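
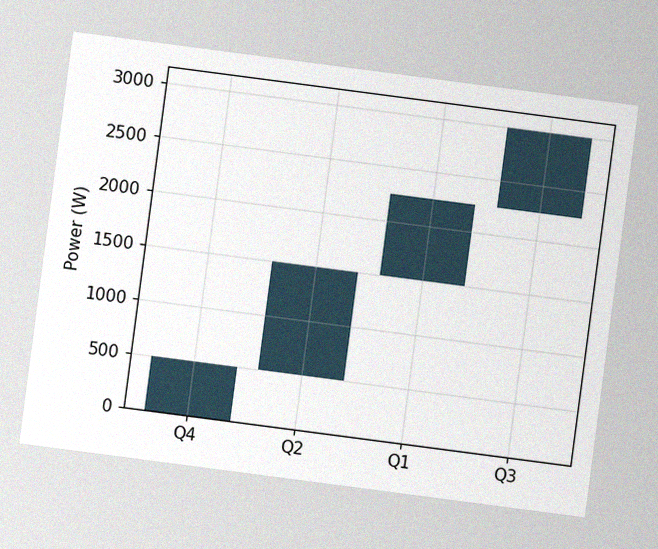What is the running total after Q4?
500W

The chart is tilted about 7° clockwise, with some photo noise. After Q4 the running total reaches 500W.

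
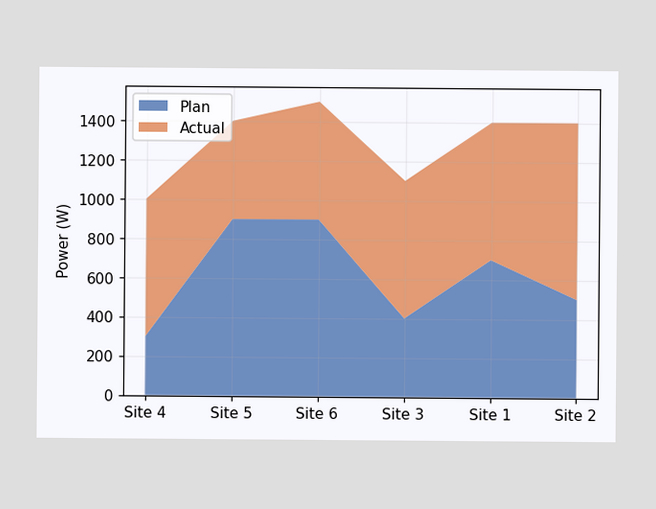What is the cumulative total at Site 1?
1400W

The stacked total at Site 1 reaches 1400W.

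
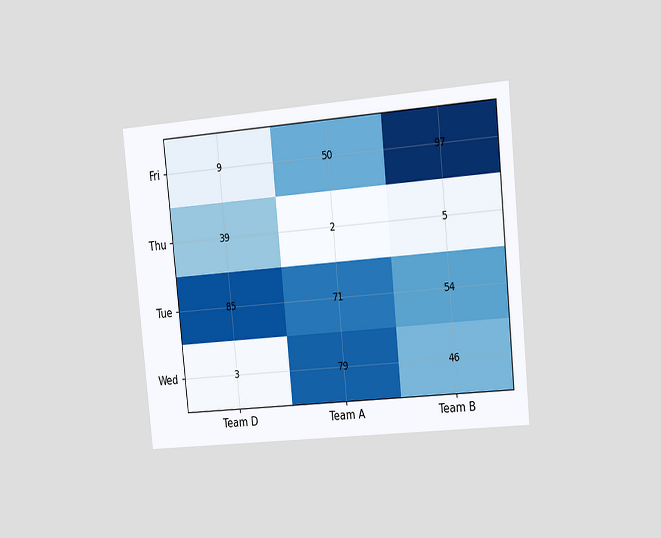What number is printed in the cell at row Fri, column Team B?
The chart is tilted about 6° counter-clockwise and viewed slightly from the right. The (Fri, Team B) cell reads 97.

97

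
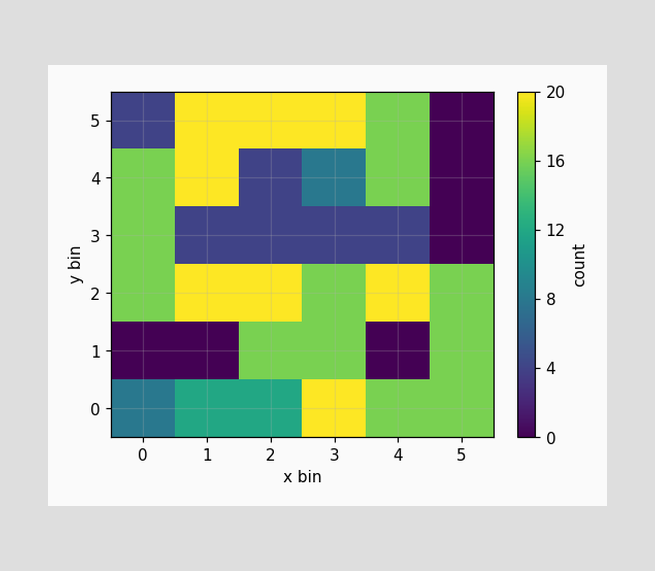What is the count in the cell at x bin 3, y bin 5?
Matching the cell (3, 5) against the colorbar gives 20.

20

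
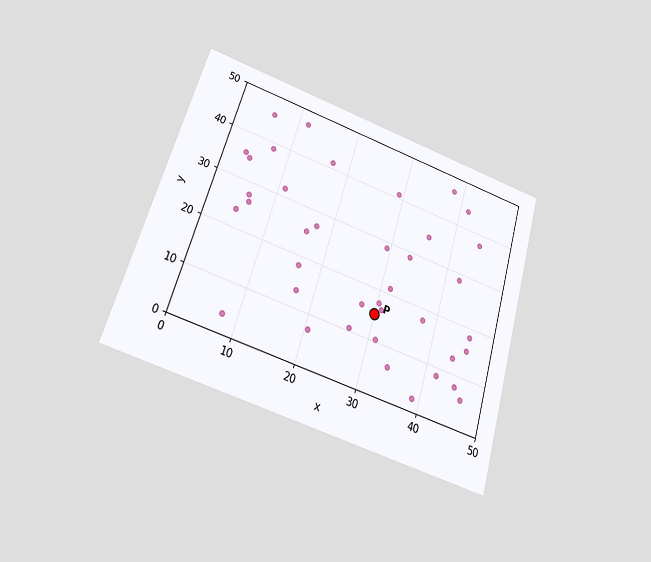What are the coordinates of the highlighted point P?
(30, 15)

The chart is tilted about 17° clockwise and viewed at a slight angle. Following the gridlines from P to each axis, P sits at (30, 15).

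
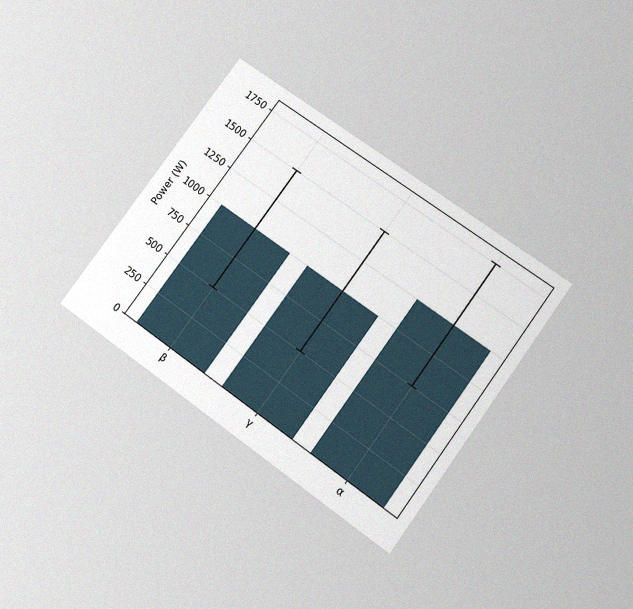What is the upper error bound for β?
The chart is tilted about 36° clockwise and viewed slightly from below, with some photo noise. The β bar's upper whisker reaches 1500W.

1500W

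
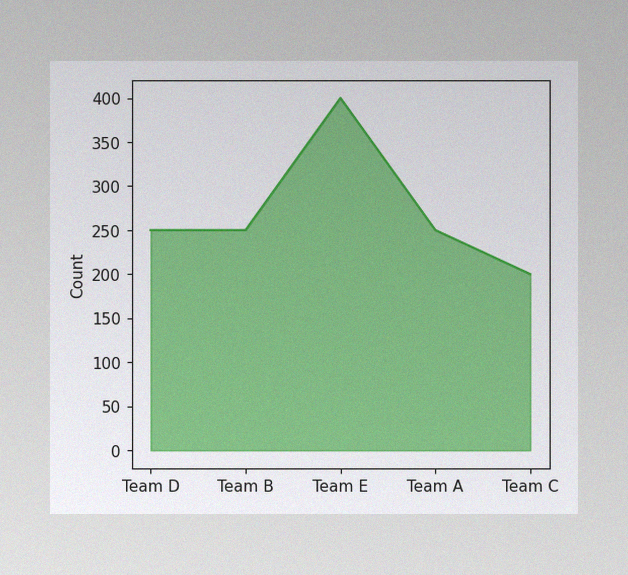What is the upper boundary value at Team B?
The image has some photo noise and uneven lighting. At Team B the upper boundary is at 250.

250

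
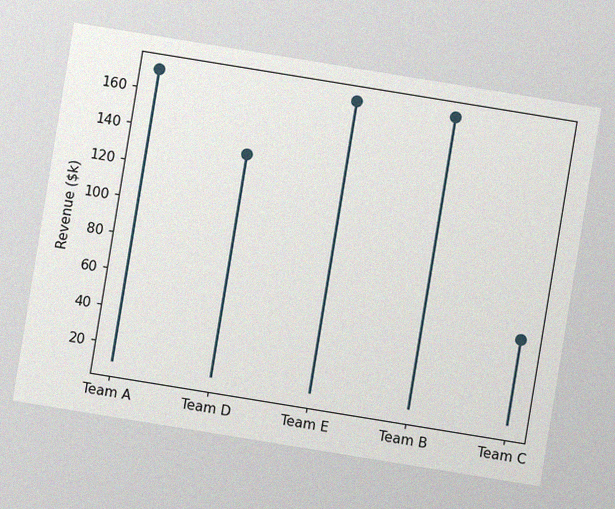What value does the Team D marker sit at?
The chart is tilted about 9° clockwise, with some photo noise. The Team D marker sits at $133k.

$133k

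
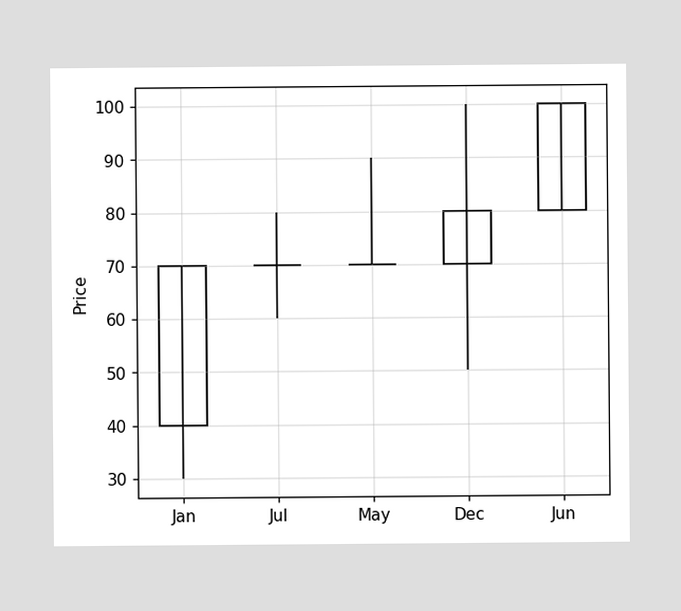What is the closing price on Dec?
The Dec candle closes at 80.

80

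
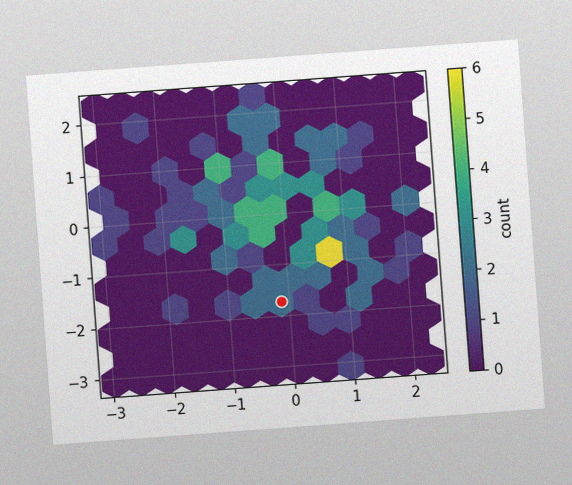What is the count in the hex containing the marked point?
2

The chart is tilted about 4° counter-clockwise, with some photo noise. The marked hex reads 2 on the colorbar.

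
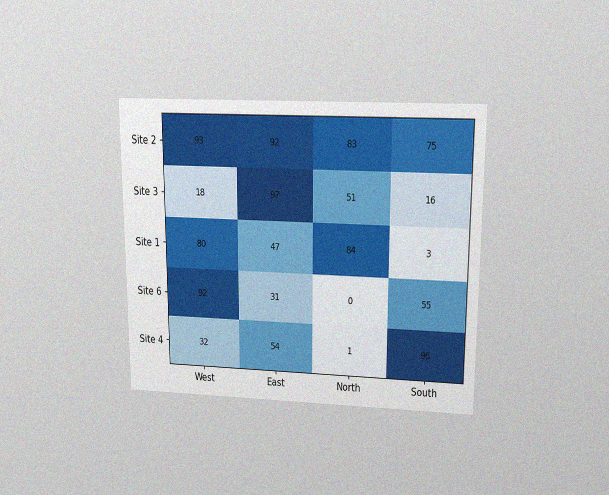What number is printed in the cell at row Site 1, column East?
The chart is viewed slightly from above, with some photo noise. The (Site 1, East) cell reads 47.

47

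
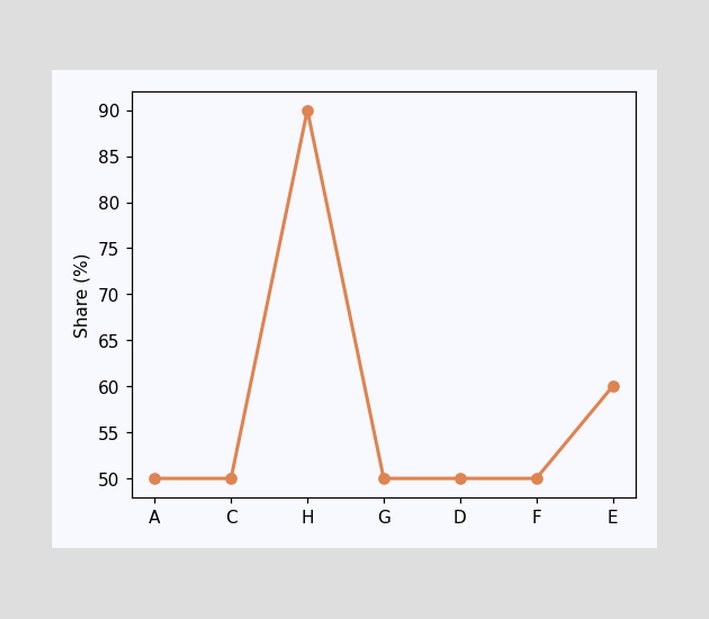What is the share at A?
50%

At A, the line is at 50%.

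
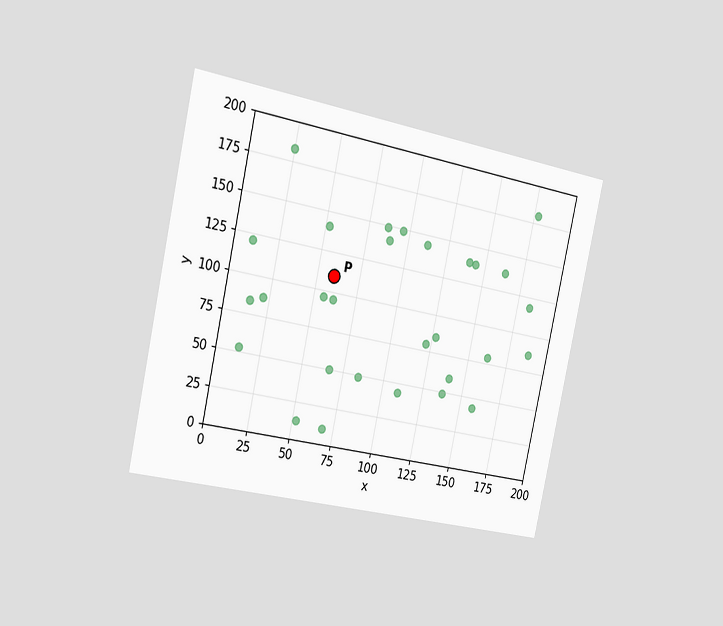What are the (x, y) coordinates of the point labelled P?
(60, 110)

The chart is tilted about 12° clockwise and viewed slightly from the left. Following the gridlines from P to each axis, P sits at (60, 110).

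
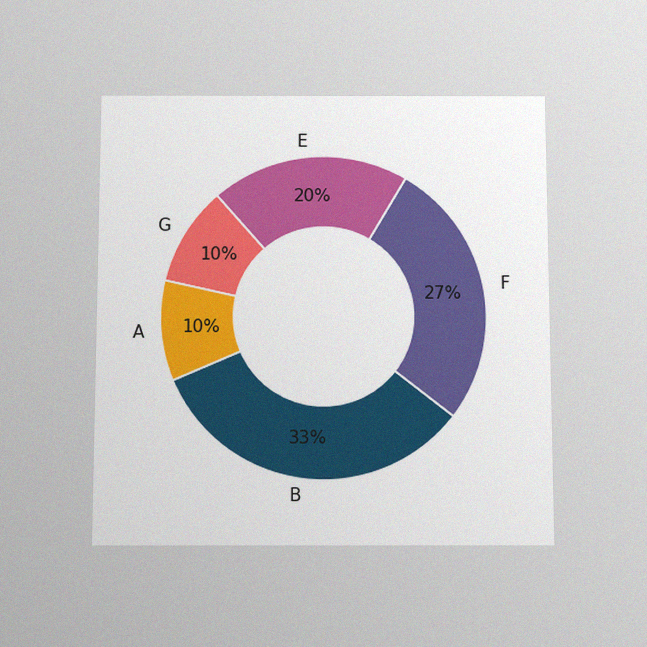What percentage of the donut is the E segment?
20%

The chart is viewed slightly from below, with some photo noise. The E segment takes up 20% of the ring.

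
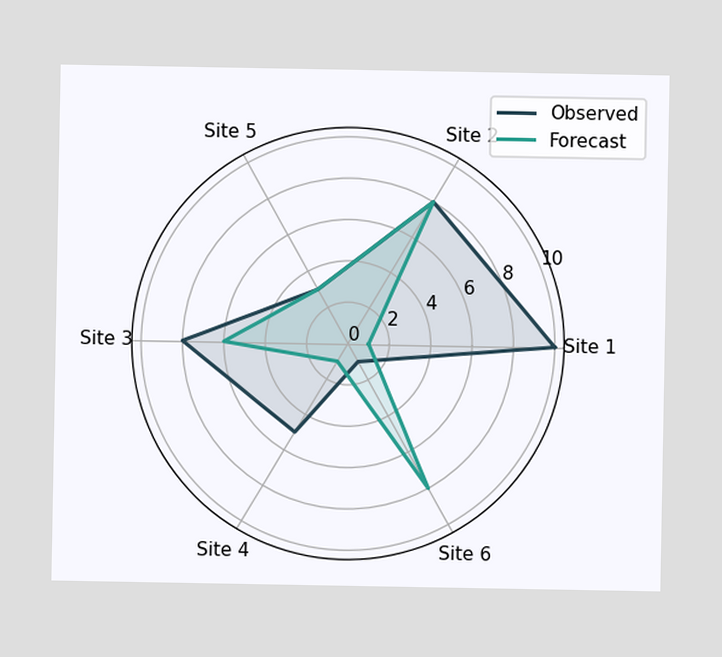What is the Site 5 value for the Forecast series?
On the Site 5 axis, Forecast reaches 3.

3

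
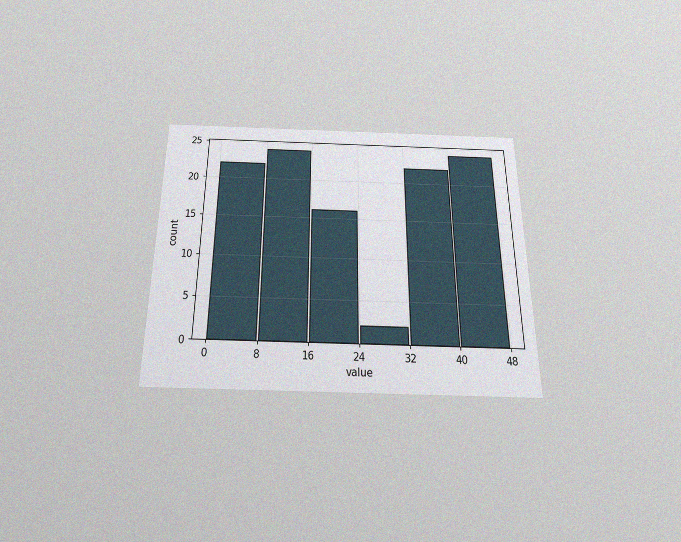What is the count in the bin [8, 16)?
The chart is viewed slightly from below, with some photo noise. The [8, 16) bin has height 24.

24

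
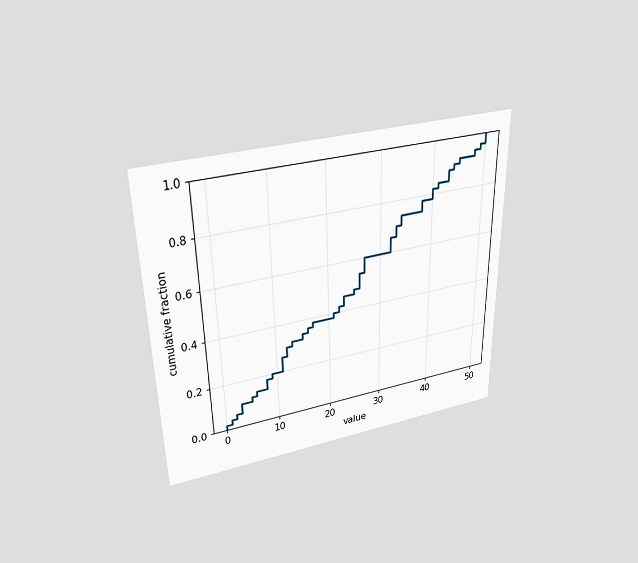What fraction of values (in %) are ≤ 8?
The chart is viewed slightly from above. At x=8 the ECDF step is at 18%.

18%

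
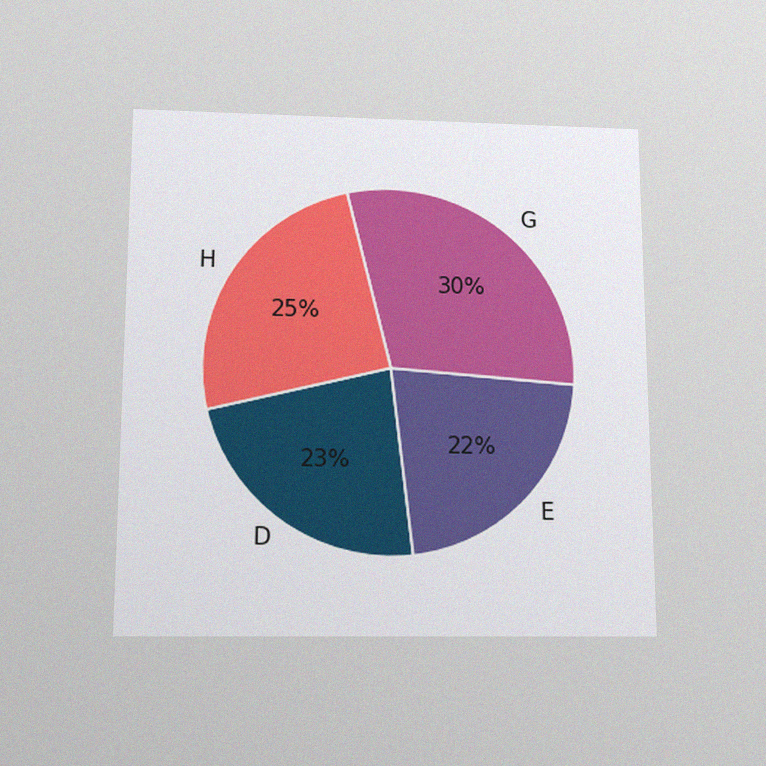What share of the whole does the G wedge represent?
30%

The chart is viewed slightly from below, with some photo noise. The G slice takes up 30% of the pie.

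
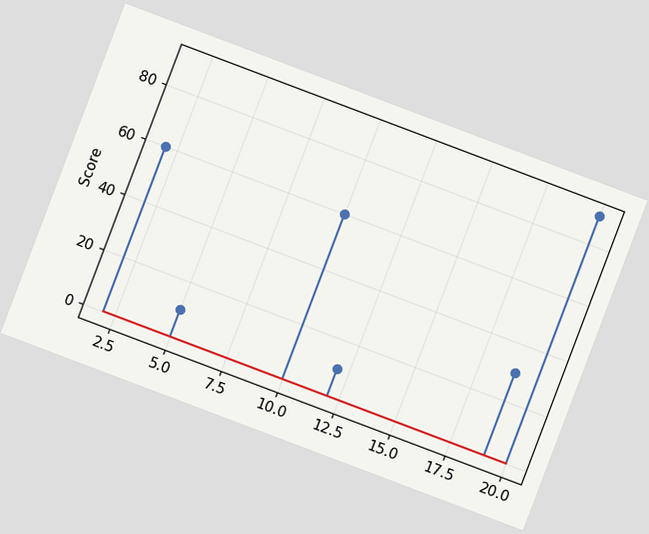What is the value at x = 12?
The chart is tilted about 21° clockwise. The stem at x=12 reaches 10.

10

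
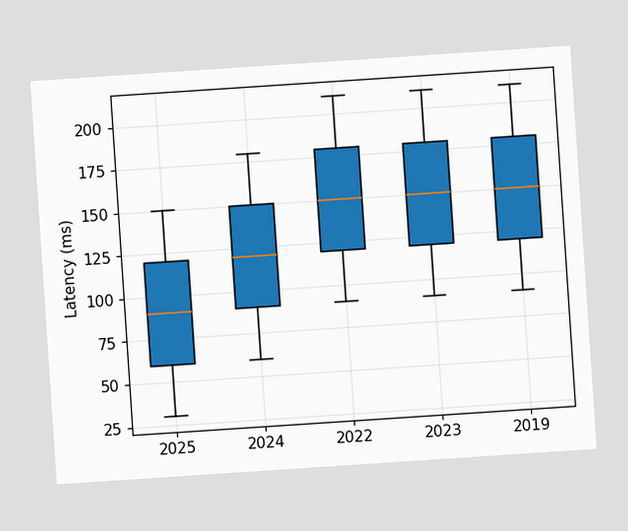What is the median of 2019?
The chart is tilted about 4° counter-clockwise. The median line in the 2019 box sits at 150ms.

150ms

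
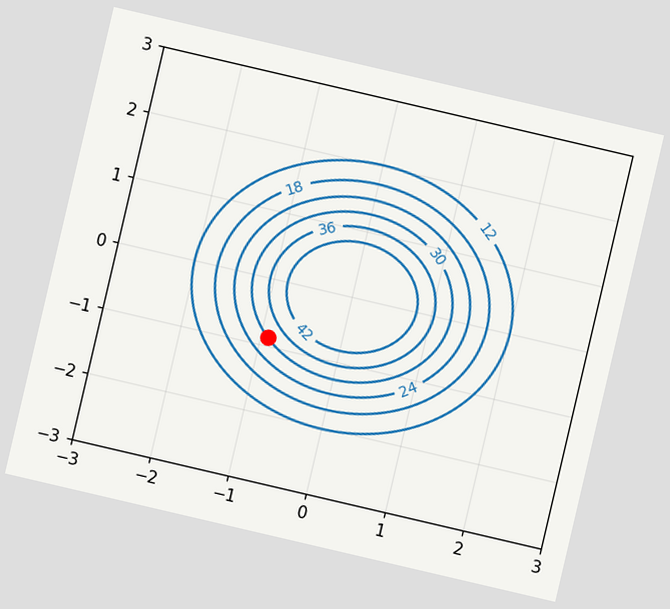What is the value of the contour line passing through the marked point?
30

The chart is tilted about 13° clockwise. The marked point sits on the contour labelled 30.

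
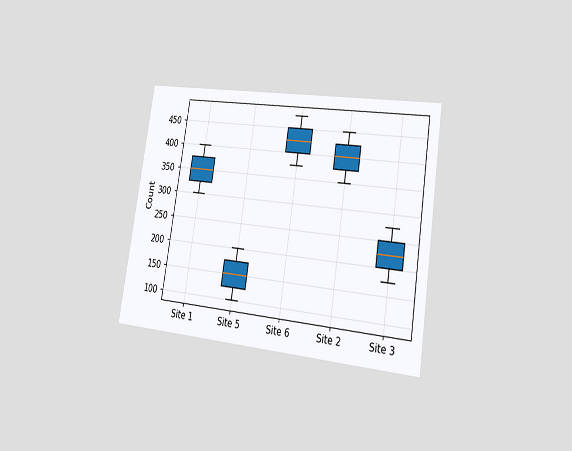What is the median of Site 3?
225

The chart is tilted about 9° clockwise and viewed slightly from the right. The median line in the Site 3 box sits at 225.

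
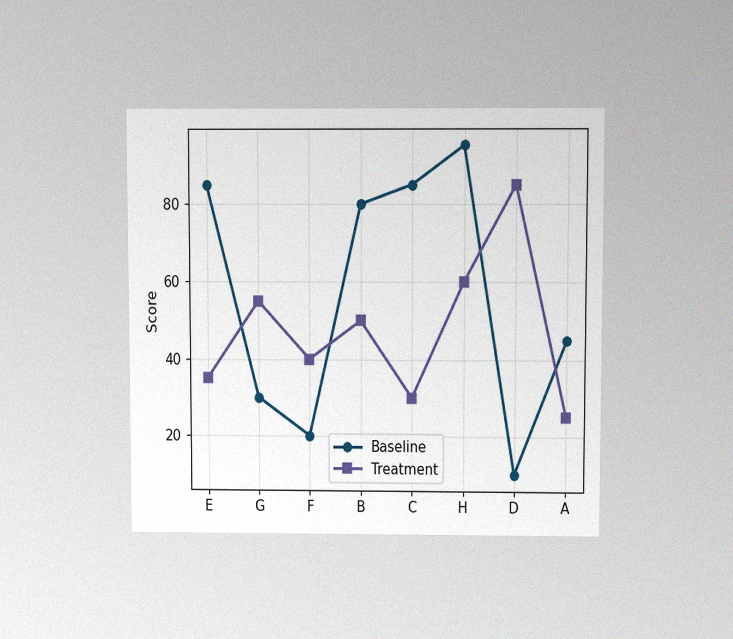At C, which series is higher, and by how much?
The chart is viewed slightly from above, with some photo noise. At C, Baseline sits above the other line by 55.

Baseline, by 55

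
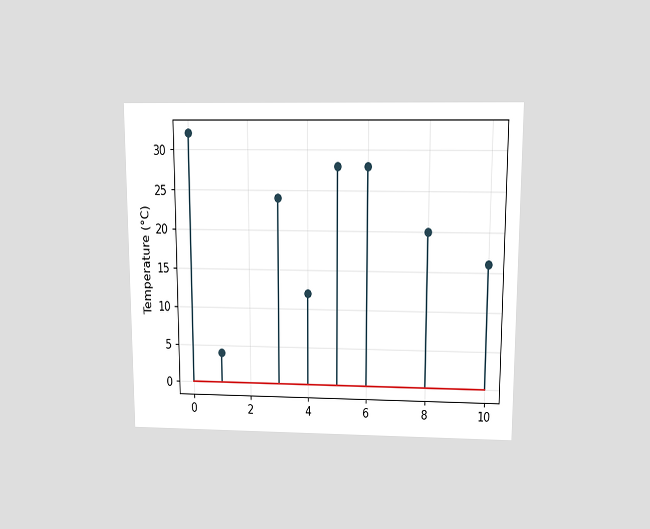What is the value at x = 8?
The chart is viewed slightly from above. The stem at x=8 reaches 20°C.

20°C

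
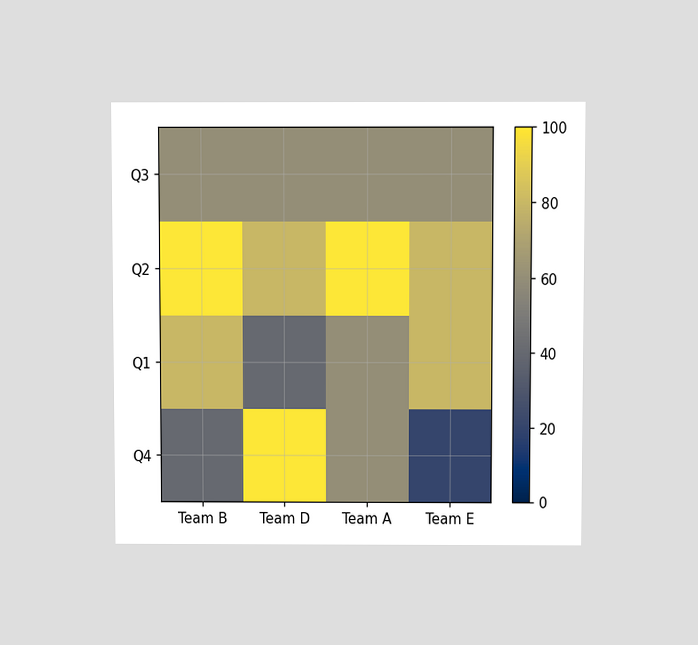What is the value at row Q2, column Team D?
The chart is viewed slightly from above. Matching cell (Q2, Team D) against the colorbar gives 80.

80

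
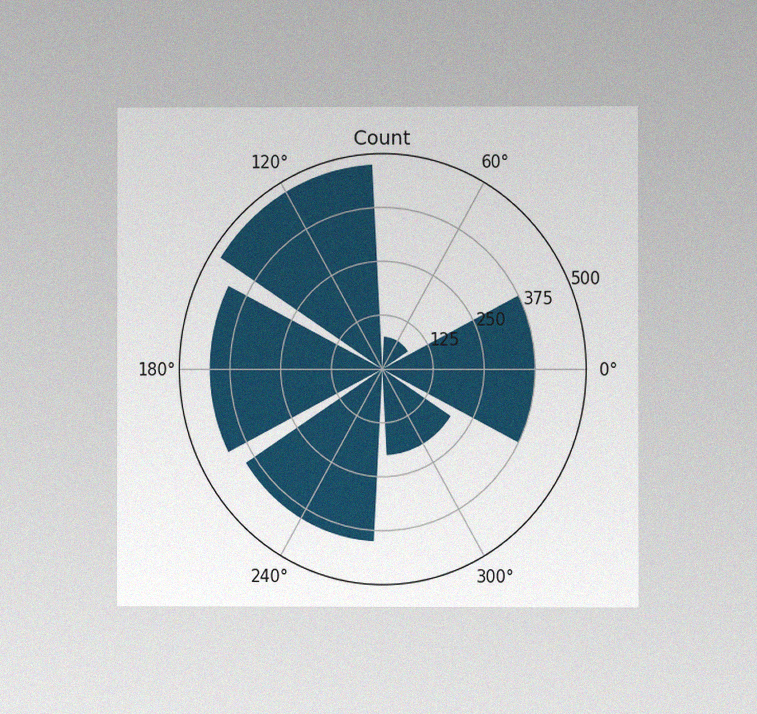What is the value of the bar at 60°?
75

The chart is viewed at a slight angle, with some photo noise. The bar at 60° reaches 75 on the radial axis.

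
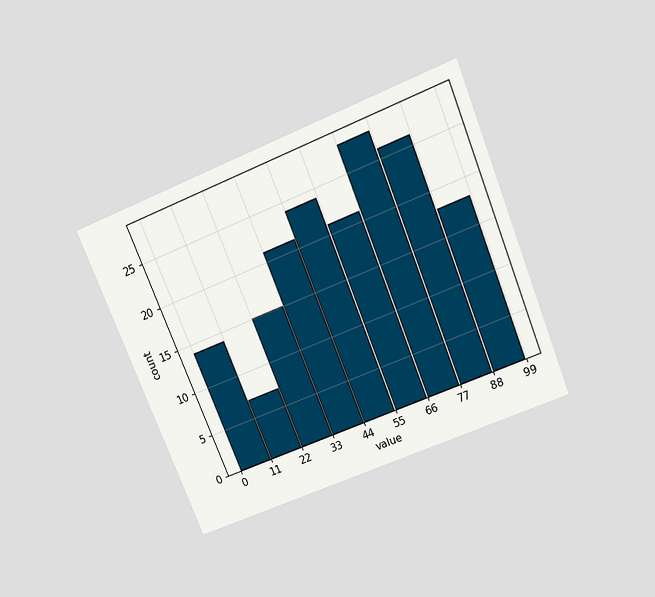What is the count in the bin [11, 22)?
7

The chart is tilted about 22° counter-clockwise and viewed slightly from above. The [11, 22) bin has height 7.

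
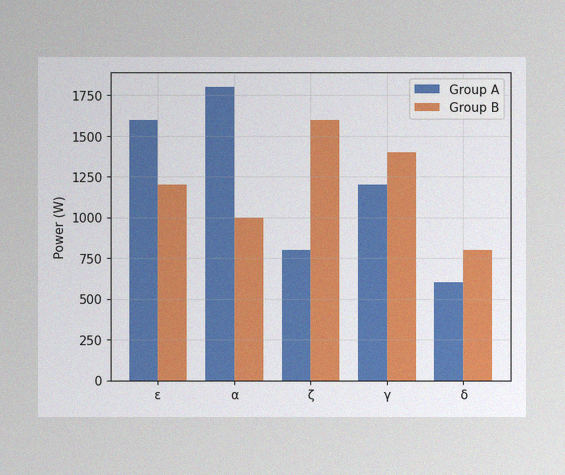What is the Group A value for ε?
The image has some photo noise and uneven lighting. The Group A bar at ε reaches 1600W on the y-axis.

1600W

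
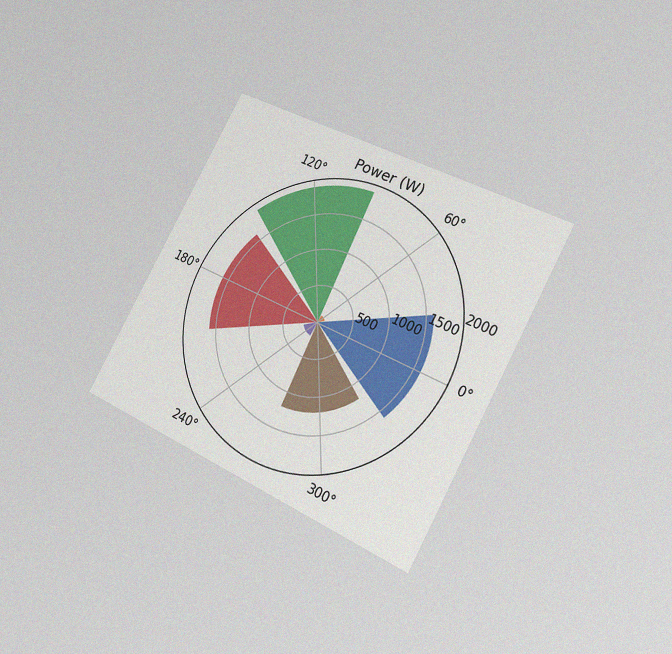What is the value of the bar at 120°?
1900W

The chart is tilted about 29° clockwise and viewed slightly from the right, with some photo noise. The bar at 120° reaches 1900W on the radial axis.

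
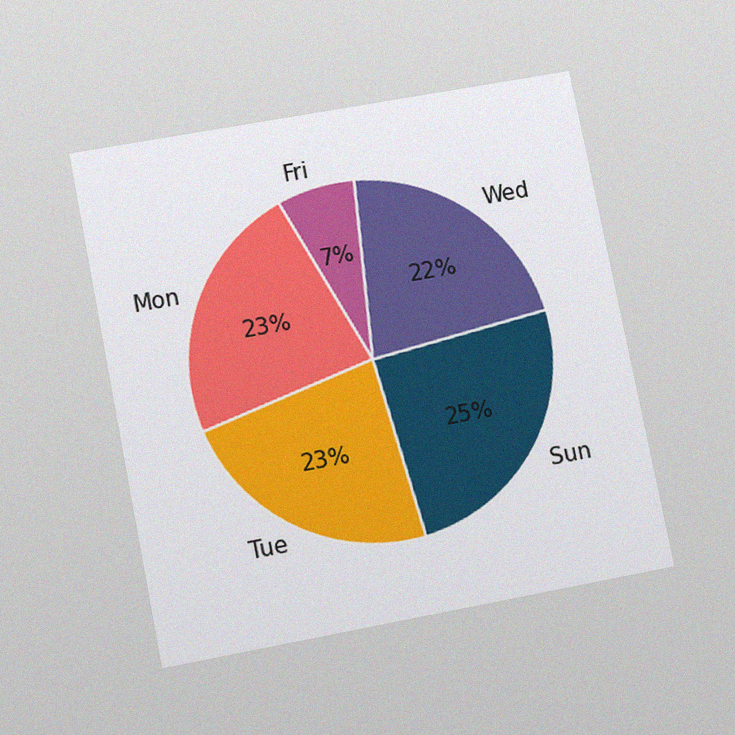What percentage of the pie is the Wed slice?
The chart is tilted about 11° counter-clockwise and viewed slightly from below, with some photo noise. The Wed slice takes up 22% of the pie.

22%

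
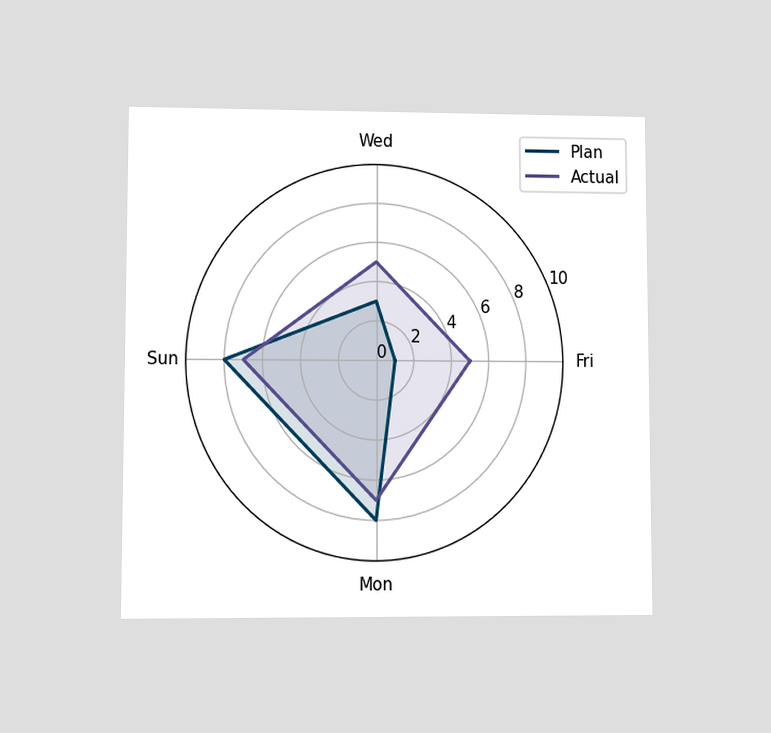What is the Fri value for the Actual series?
The chart is viewed at a slight angle. On the Fri axis, Actual reaches 5.

5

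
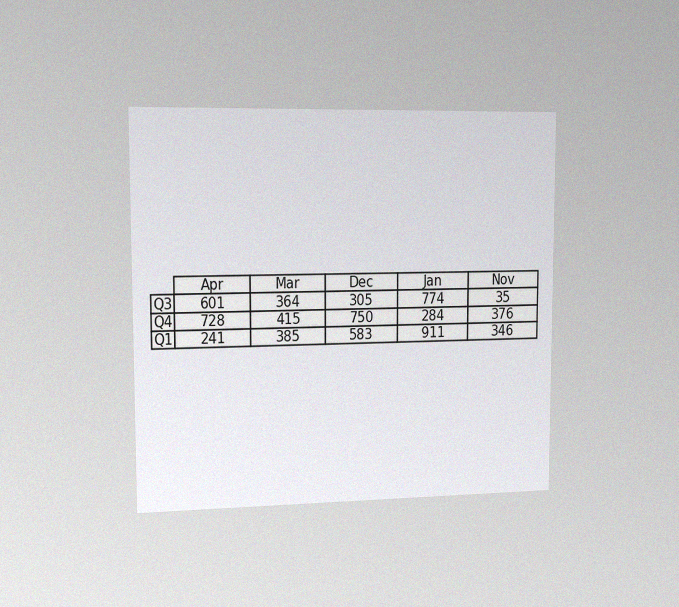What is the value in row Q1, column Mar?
The chart is viewed slightly from the left, with some photo noise. The (Q1, Mar) cell reads 385.

385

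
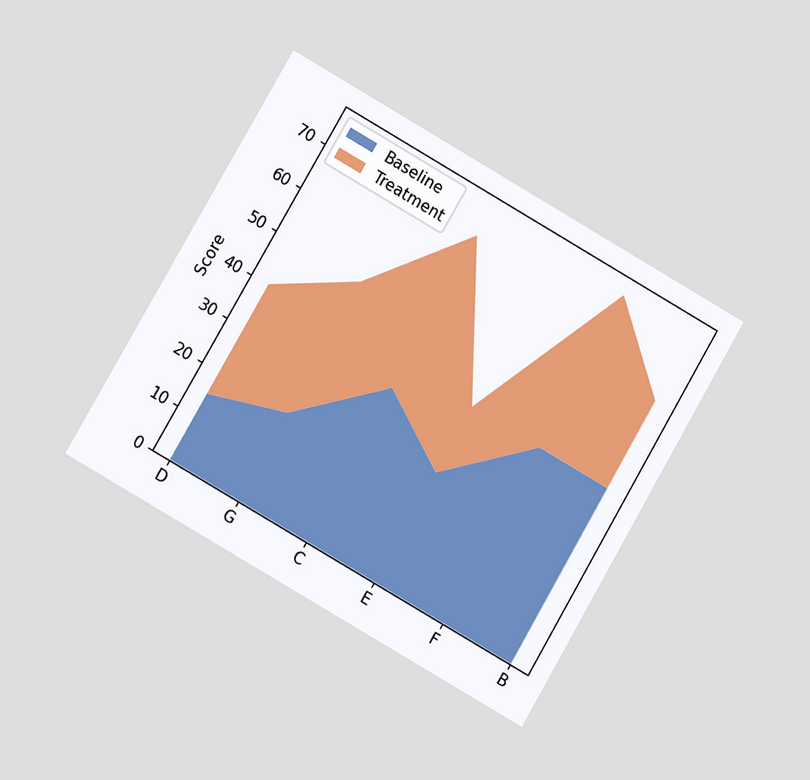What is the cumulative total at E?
The chart is tilted about 30° clockwise and viewed at a slight angle. The stacked total at E reaches 40.

40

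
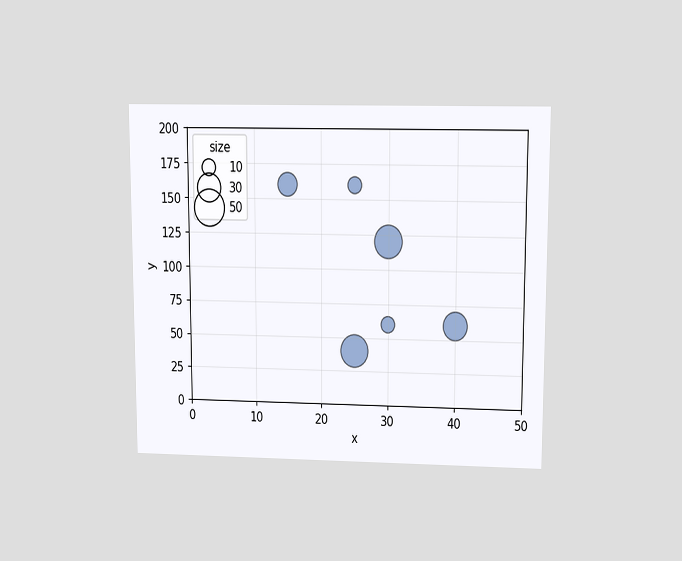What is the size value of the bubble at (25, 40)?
40

The chart is viewed slightly from above. Matching the bubble at (25, 40) against the size legend gives 40.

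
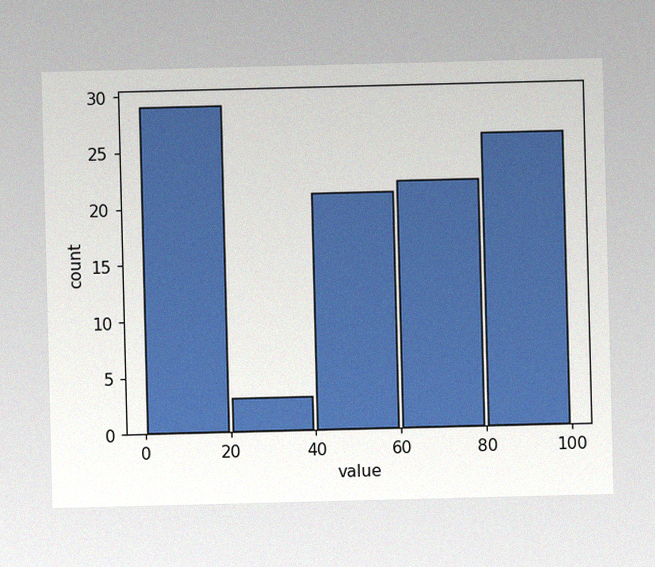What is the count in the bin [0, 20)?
The image has some photo noise and uneven lighting. The [0, 20) bin has height 29.

29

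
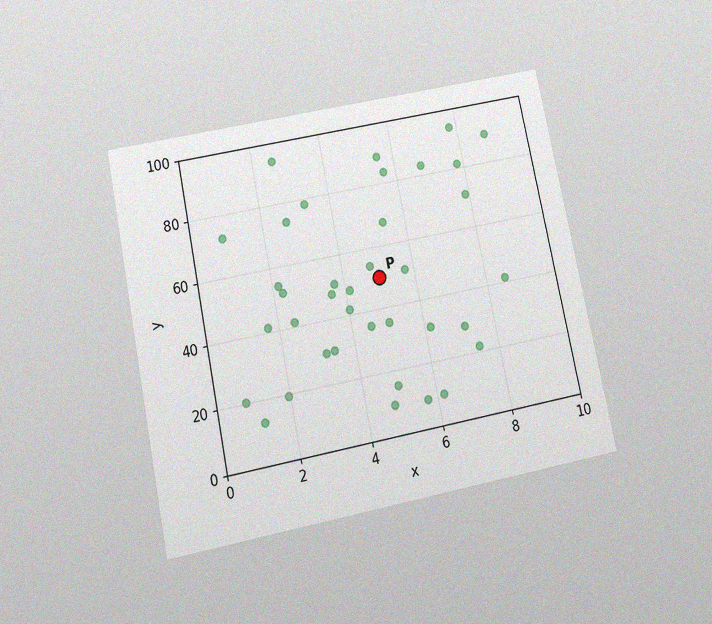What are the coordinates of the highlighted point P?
The chart is tilted about 12° counter-clockwise and viewed slightly from below, with some photo noise. Following the gridlines from P to each axis, P sits at (5, 50).

(5, 50)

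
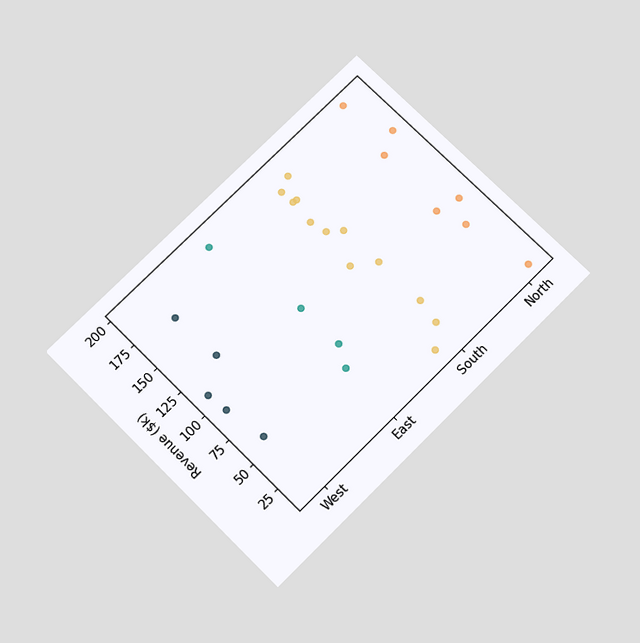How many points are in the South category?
12

The chart is tilted about 45° counter-clockwise and viewed slightly from below. Counting the markers in the South column gives 12.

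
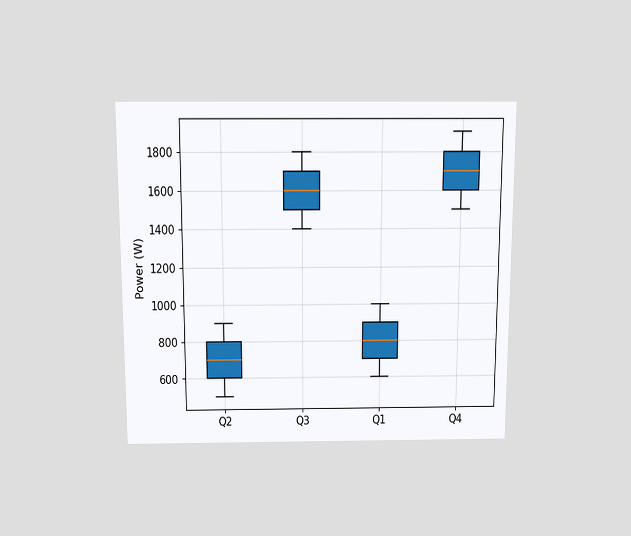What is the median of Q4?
1700W

The chart is viewed slightly from above. The median line in the Q4 box sits at 1700W.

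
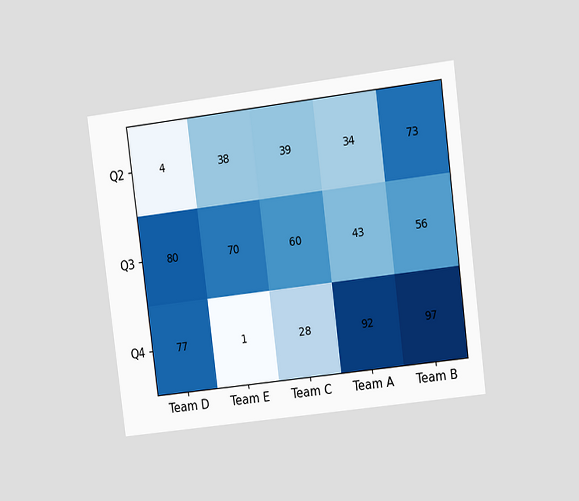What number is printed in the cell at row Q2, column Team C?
The chart is tilted about 7° counter-clockwise and viewed at a slight angle. The (Q2, Team C) cell reads 39.

39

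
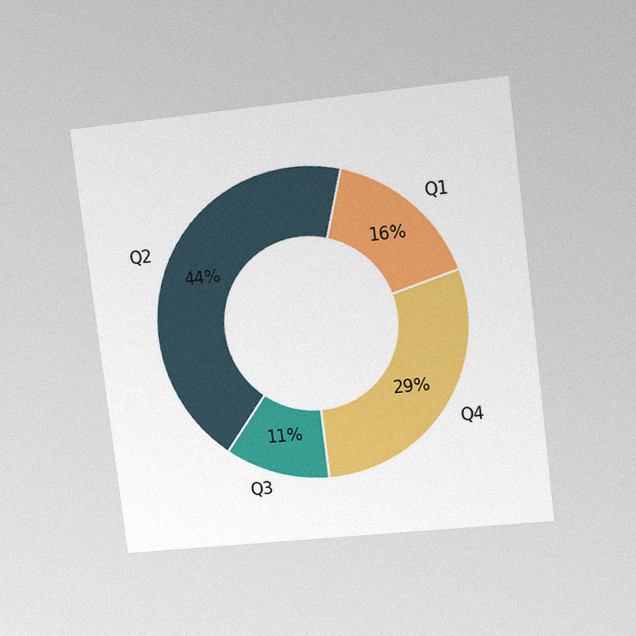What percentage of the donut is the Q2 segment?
44%

The chart is tilted about 7° counter-clockwise and viewed at a slight angle, with some photo noise. The Q2 segment takes up 44% of the ring.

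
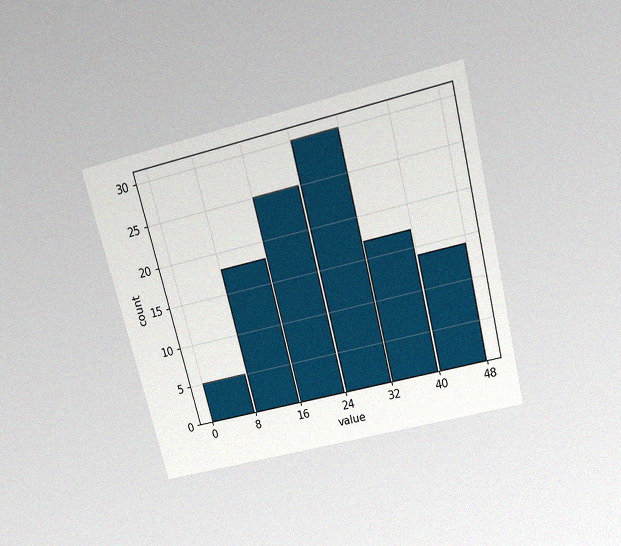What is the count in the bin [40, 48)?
14

The chart is tilted about 14° counter-clockwise and viewed slightly from above, with some photo noise. The [40, 48) bin has height 14.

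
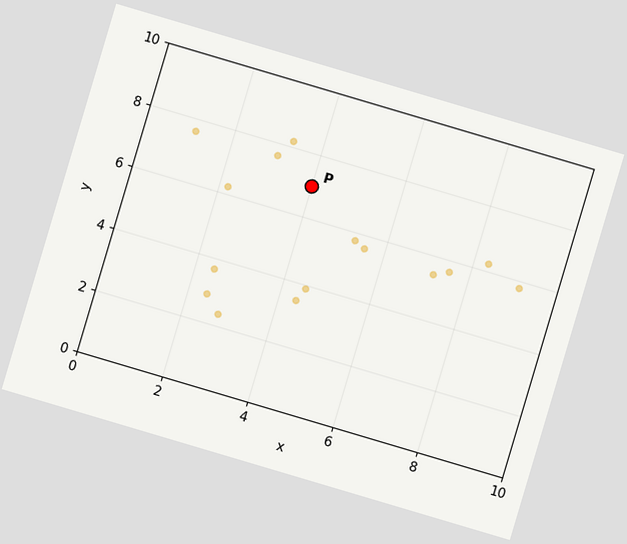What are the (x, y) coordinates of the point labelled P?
The chart is tilted about 17° clockwise. Following the gridlines from P to each axis, P sits at (4, 7).

(4, 7)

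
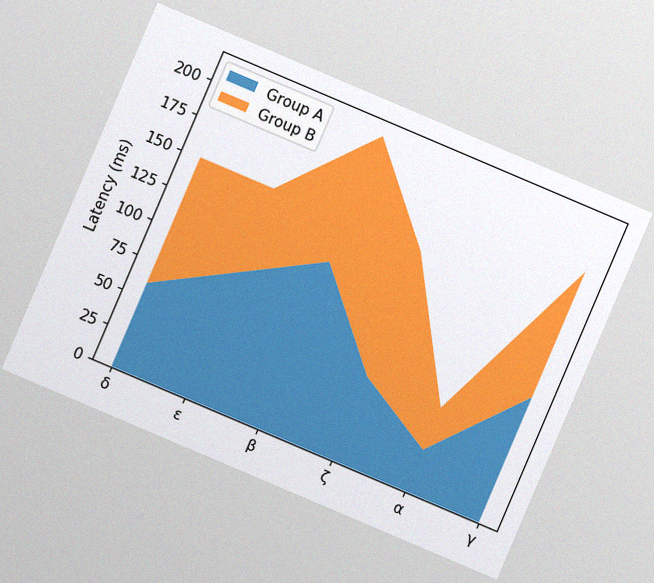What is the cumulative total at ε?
150ms

The chart is tilted about 23° clockwise, with some photo noise. The stacked total at ε reaches 150ms.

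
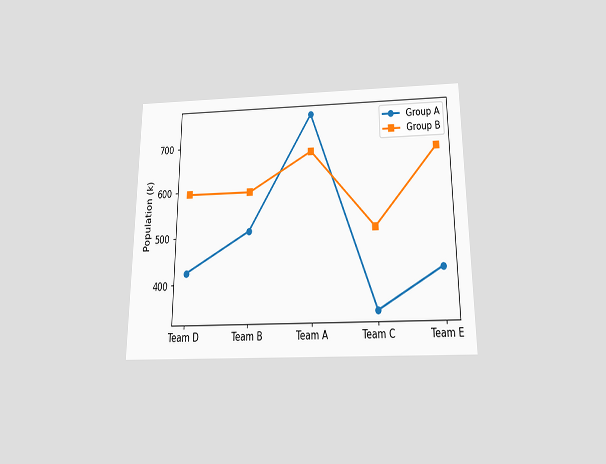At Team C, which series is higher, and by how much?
Group B, by 170k

The chart is viewed slightly from below. At Team C, Group B sits above the other line by 170k.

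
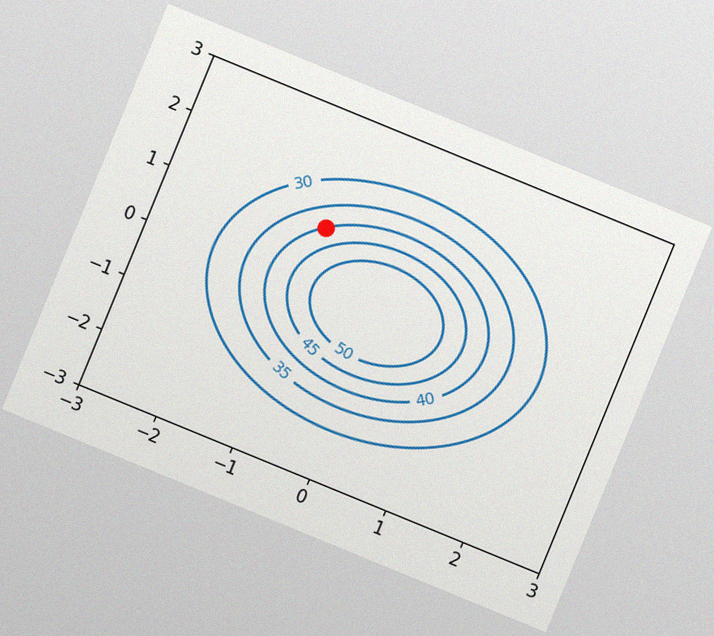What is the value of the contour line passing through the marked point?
The chart is tilted about 22° clockwise, with some photo noise. The marked point sits on the contour labelled 40.

40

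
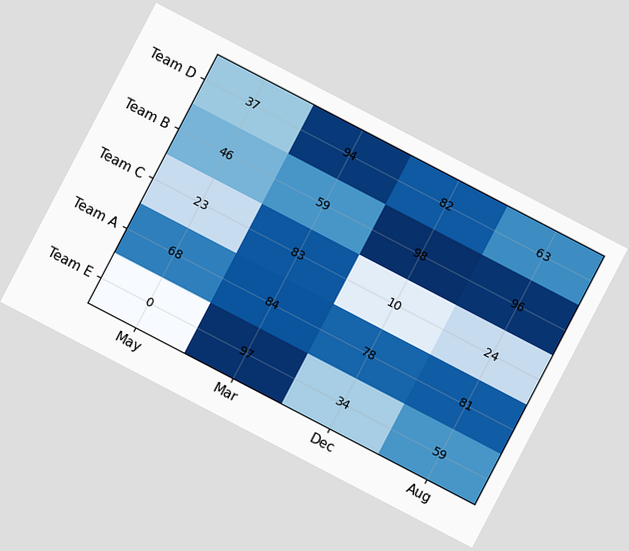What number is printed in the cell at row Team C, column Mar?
83

The chart is tilted about 28° clockwise. The (Team C, Mar) cell reads 83.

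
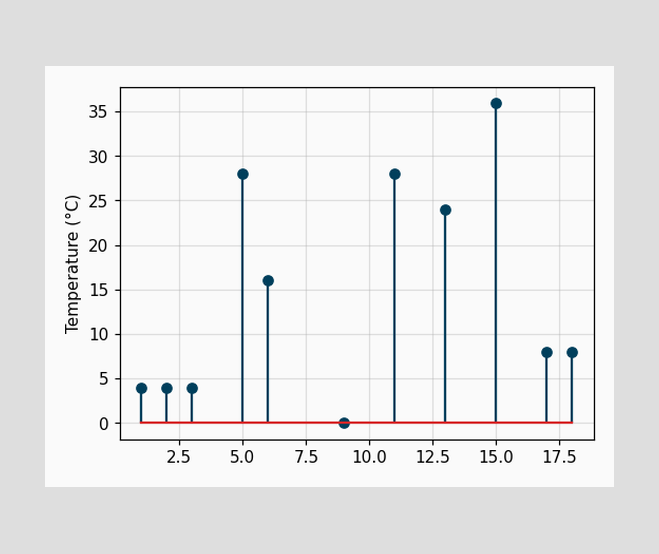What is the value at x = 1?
The stem at x=1 reaches 4°C.

4°C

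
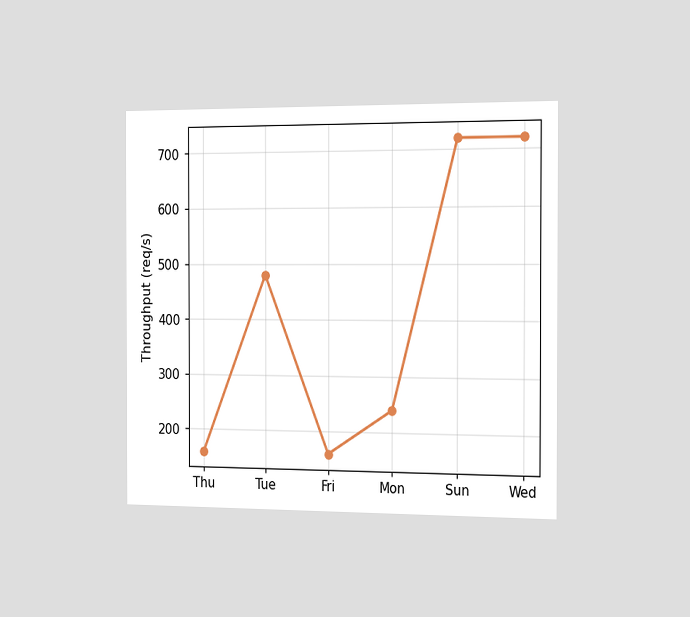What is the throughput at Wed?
720req/s

The chart is viewed slightly from the right. At Wed, the line is at 720req/s.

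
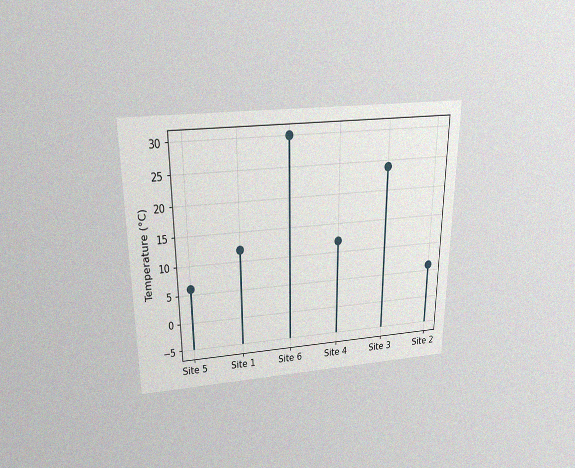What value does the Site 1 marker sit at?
The chart is viewed slightly from above, with some photo noise. The Site 1 marker sits at 12°C.

12°C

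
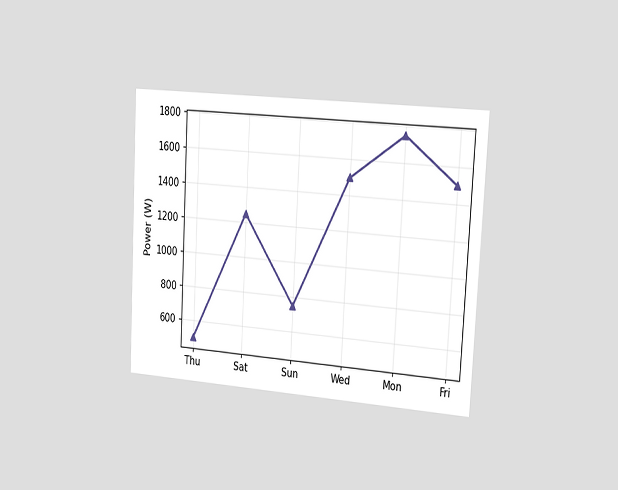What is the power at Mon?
The chart is tilted about 3° clockwise and viewed slightly from the right. At Mon, the line is at 1750W.

1750W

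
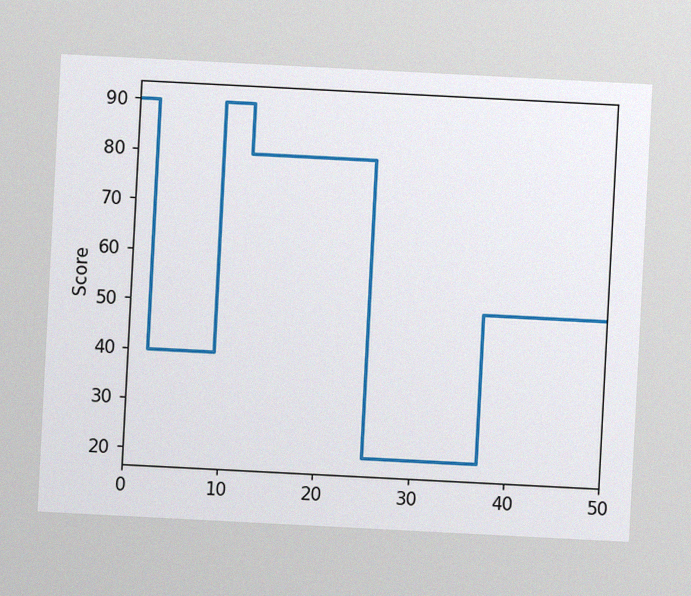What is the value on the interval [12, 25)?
The chart is tilted about 3° clockwise, with some photo noise. On [12, 25) the step sits at 80.

80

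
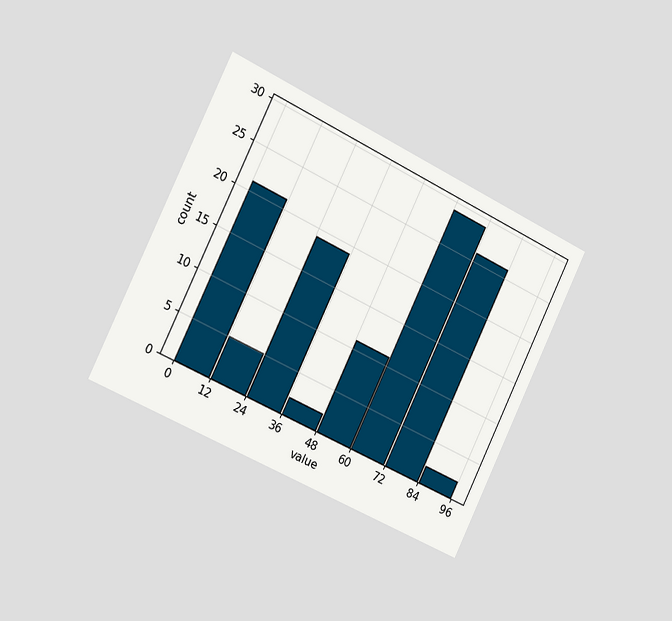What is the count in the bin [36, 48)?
2

The chart is tilted about 26° clockwise and viewed slightly from the left. The [36, 48) bin has height 2.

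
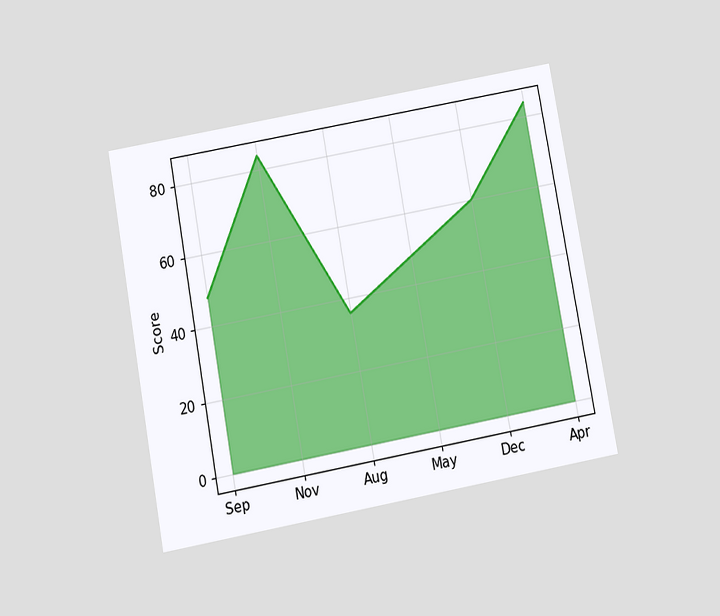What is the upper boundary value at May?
The chart is tilted about 10° counter-clockwise and viewed slightly from below. At May the upper boundary is at 48.

48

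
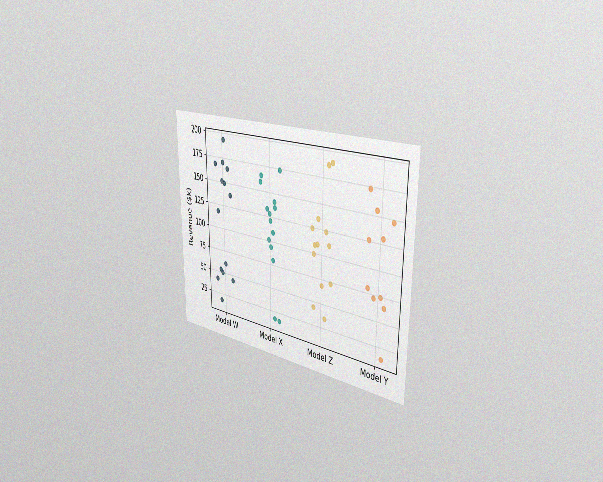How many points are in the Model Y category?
10

The chart is viewed slightly from the right, with some photo noise. Counting the markers in the Model Y column gives 10.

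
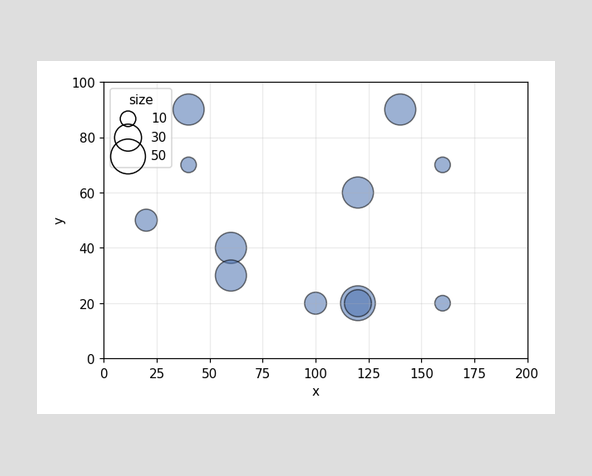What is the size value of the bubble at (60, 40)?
40

Matching the bubble at (60, 40) against the size legend gives 40.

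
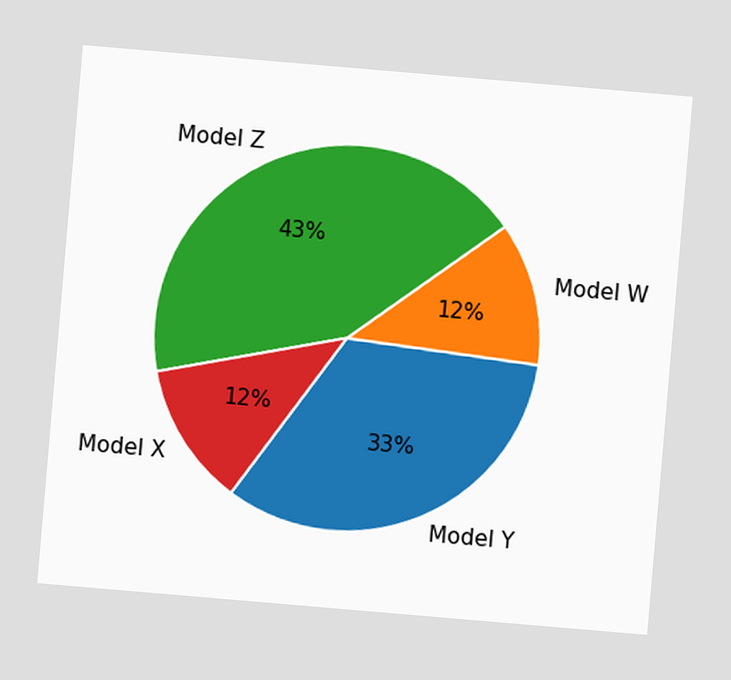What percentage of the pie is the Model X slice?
12%

The chart is tilted about 5° clockwise. The Model X slice takes up 12% of the pie.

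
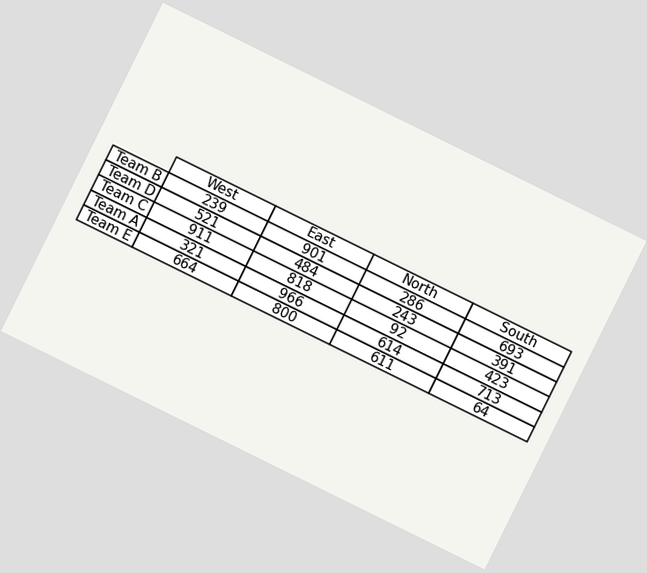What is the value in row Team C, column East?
The chart is tilted about 26° clockwise. The (Team C, East) cell reads 818.

818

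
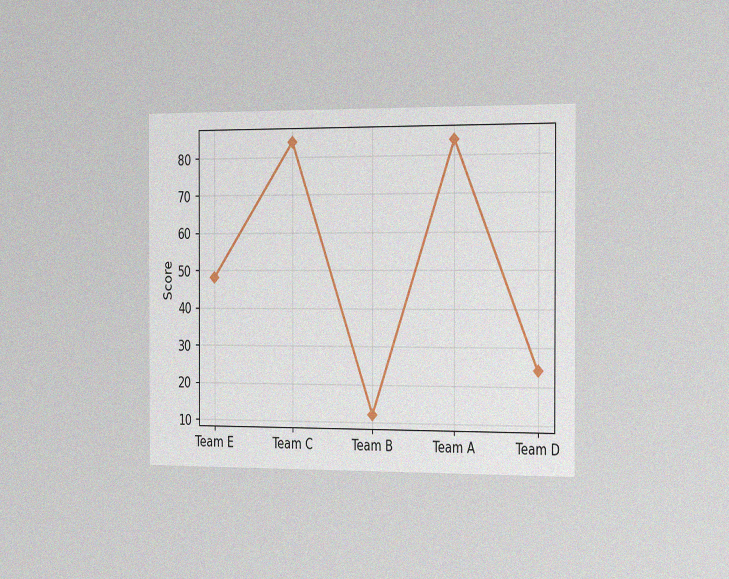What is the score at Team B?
12

The chart is viewed slightly from the right, with some photo noise. At Team B, the line is at 12.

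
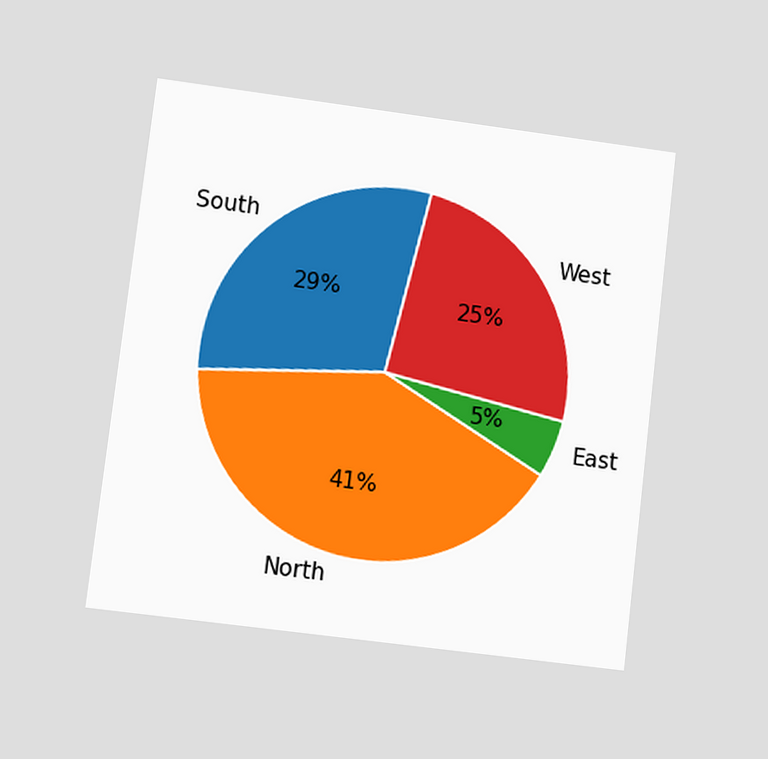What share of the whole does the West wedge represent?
25%

The chart is tilted about 7° clockwise and viewed at a slight angle. The West slice takes up 25% of the pie.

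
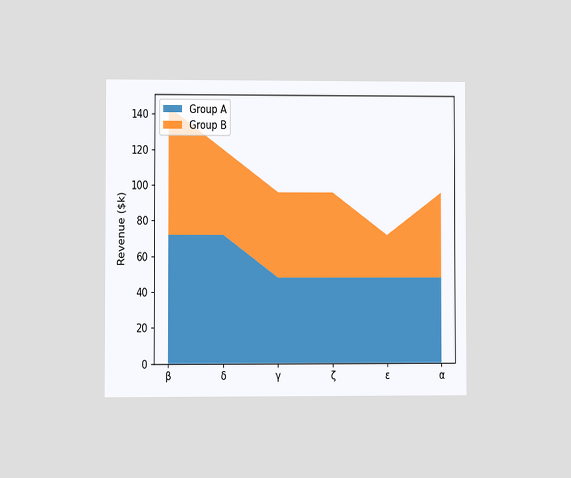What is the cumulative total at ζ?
$96k

The chart is viewed at a slight angle. The stacked total at ζ reaches $96k.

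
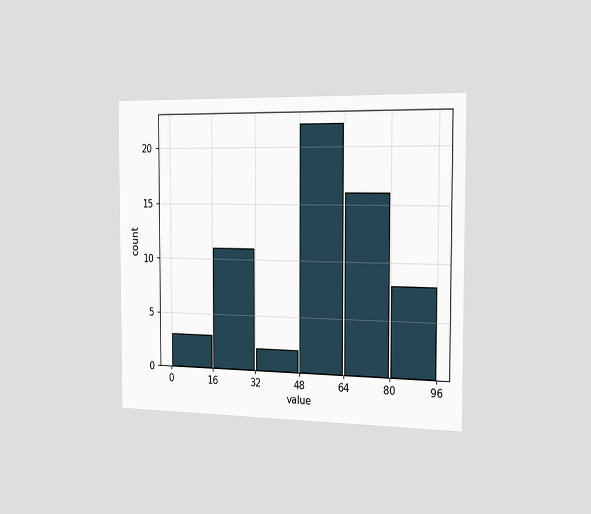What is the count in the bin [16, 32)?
The chart is viewed slightly from the right. The [16, 32) bin has height 11.

11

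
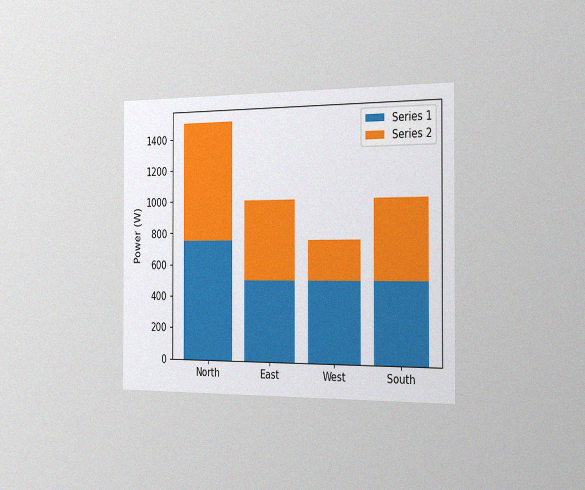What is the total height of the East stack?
The chart is viewed slightly from the right, with some photo noise. The East stack's top reaches 1000W on the y-axis.

1000W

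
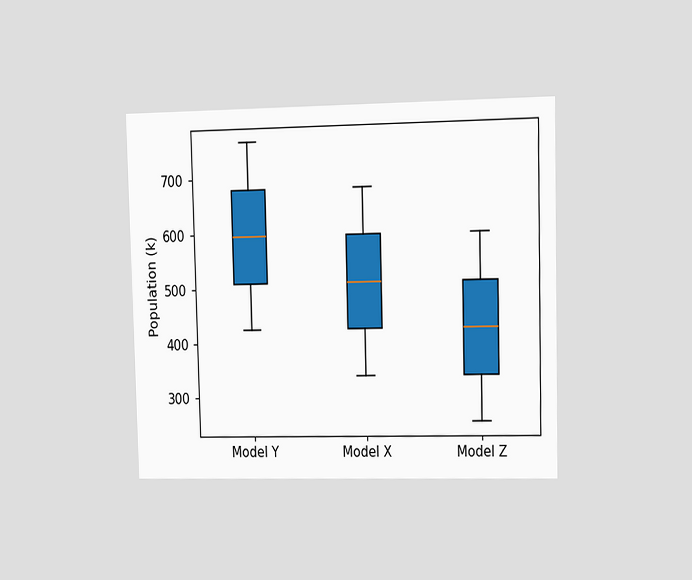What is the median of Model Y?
595k

The chart is viewed at a slight angle. The median line in the Model Y box sits at 595k.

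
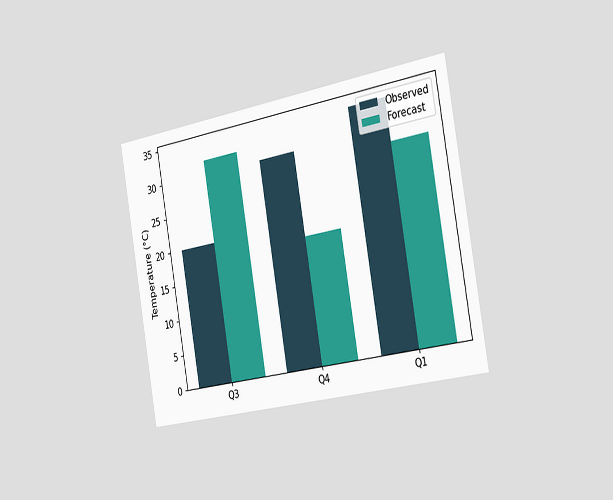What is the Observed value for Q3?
The chart is tilted about 10° counter-clockwise and viewed slightly from the right. The Observed bar at Q3 reaches 20°C on the y-axis.

20°C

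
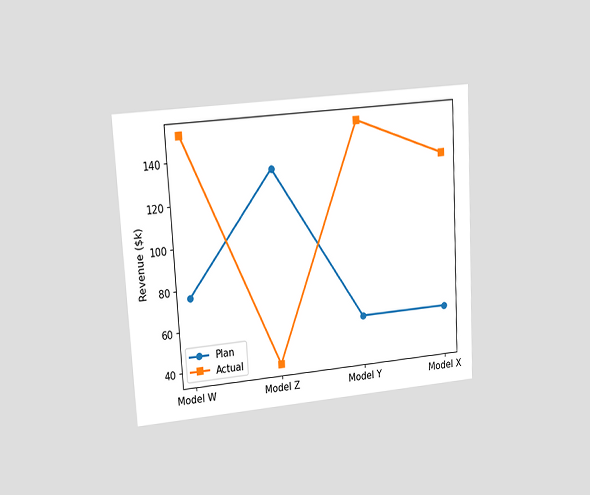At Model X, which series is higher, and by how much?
Actual, by $76k

The chart is tilted about 3° counter-clockwise and viewed at a slight angle. At Model X, Actual sits above the other line by $76k.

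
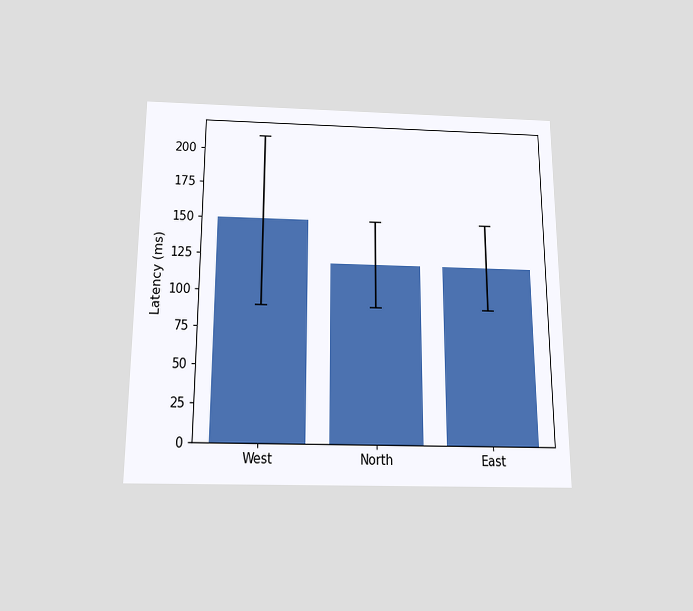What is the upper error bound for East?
The chart is viewed slightly from below. The East bar's upper whisker reaches 150ms.

150ms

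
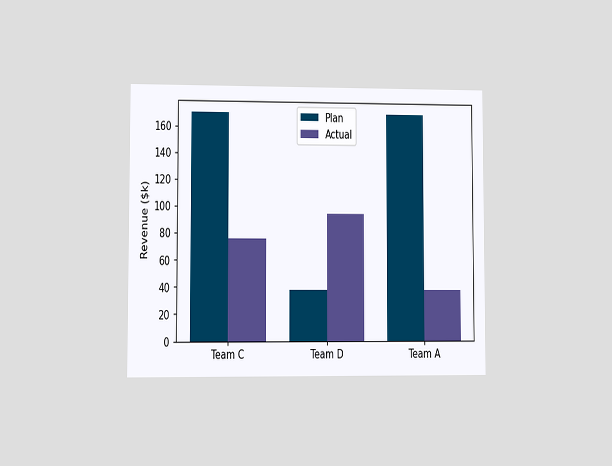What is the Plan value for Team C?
The chart is viewed at a slight angle. The Plan bar at Team C reaches $171k on the y-axis.

$171k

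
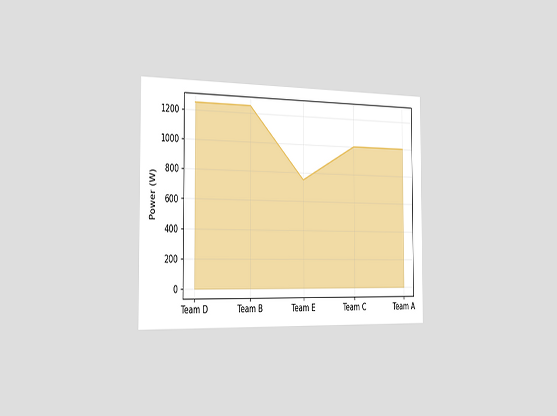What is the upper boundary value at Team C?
1000W

The chart is viewed slightly from the left. At Team C the upper boundary is at 1000W.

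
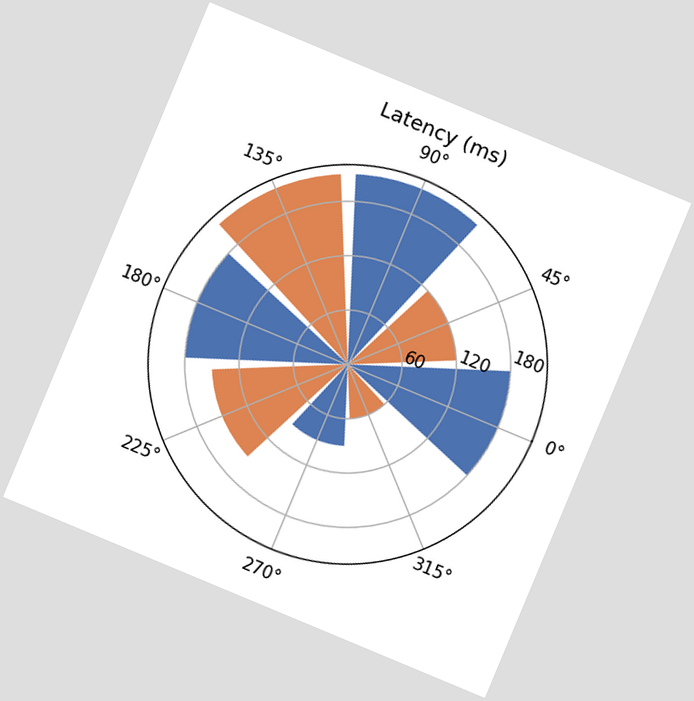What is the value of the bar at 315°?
60ms

The chart is tilted about 23° clockwise. The bar at 315° reaches 60ms on the radial axis.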